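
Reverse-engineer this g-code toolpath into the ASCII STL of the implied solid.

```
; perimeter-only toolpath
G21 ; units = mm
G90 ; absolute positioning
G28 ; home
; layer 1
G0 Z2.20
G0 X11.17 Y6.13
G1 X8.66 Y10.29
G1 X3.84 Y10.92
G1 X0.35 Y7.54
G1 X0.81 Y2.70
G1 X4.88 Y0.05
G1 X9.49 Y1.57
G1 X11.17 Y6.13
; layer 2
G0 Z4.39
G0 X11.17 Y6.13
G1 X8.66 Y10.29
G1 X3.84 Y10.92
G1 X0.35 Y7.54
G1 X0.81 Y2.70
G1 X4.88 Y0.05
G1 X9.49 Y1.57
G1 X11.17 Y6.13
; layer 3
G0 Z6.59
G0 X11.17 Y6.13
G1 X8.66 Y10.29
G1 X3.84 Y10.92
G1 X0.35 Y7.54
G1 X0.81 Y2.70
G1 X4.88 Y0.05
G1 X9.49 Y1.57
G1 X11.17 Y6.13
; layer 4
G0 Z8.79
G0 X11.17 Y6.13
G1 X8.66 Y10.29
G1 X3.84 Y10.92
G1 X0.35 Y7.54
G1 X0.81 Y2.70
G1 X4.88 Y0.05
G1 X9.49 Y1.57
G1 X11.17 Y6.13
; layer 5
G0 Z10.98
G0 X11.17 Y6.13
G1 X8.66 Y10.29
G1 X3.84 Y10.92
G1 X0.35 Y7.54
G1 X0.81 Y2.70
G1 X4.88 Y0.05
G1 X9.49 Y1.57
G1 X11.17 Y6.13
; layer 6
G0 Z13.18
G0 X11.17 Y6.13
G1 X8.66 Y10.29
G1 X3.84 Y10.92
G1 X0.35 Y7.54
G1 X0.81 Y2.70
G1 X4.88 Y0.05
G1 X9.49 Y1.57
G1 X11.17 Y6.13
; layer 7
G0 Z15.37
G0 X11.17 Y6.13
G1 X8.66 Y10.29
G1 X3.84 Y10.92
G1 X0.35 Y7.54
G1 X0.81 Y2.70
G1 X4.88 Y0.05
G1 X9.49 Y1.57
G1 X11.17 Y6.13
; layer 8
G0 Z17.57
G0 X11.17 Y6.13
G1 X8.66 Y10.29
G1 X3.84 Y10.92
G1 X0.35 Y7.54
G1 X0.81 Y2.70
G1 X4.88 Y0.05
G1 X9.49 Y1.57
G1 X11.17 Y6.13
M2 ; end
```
solid part
  facet normal 0.0000 0.0000 -1.0000
    outer loop
      vertex 3.84 10.92 0.00
      vertex 8.66 10.29 0.00
      vertex 11.17 6.13 0.00
    endloop
  endfacet
  facet normal 0.0000 0.0000 -1.0000
    outer loop
      vertex 0.35 7.54 0.00
      vertex 3.84 10.92 0.00
      vertex 11.17 6.13 0.00
    endloop
  endfacet
  facet normal 0.0000 0.0000 -1.0000
    outer loop
      vertex 0.81 2.70 0.00
      vertex 0.35 7.54 0.00
      vertex 11.17 6.13 0.00
    endloop
  endfacet
  facet normal 0.0000 0.0000 -1.0000
    outer loop
      vertex 4.88 0.05 0.00
      vertex 0.81 2.70 0.00
      vertex 11.17 6.13 0.00
    endloop
  endfacet
  facet normal 0.0000 0.0000 -1.0000
    outer loop
      vertex 9.49 1.57 0.00
      vertex 4.88 0.05 0.00
      vertex 11.17 6.13 0.00
    endloop
  endfacet
  facet normal 0.0000 0.0000 1.0000
    outer loop
      vertex 11.17 6.13 17.57
      vertex 8.66 10.29 17.57
      vertex 3.84 10.92 17.57
    endloop
  endfacet
  facet normal 0.0000 0.0000 1.0000
    outer loop
      vertex 11.17 6.13 17.57
      vertex 3.84 10.92 17.57
      vertex 0.35 7.54 17.57
    endloop
  endfacet
  facet normal 0.0000 0.0000 1.0000
    outer loop
      vertex 11.17 6.13 17.57
      vertex 0.35 7.54 17.57
      vertex 0.81 2.70 17.57
    endloop
  endfacet
  facet normal 0.0000 0.0000 1.0000
    outer loop
      vertex 11.17 6.13 17.57
      vertex 0.81 2.70 17.57
      vertex 4.88 0.05 17.57
    endloop
  endfacet
  facet normal 0.0000 0.0000 1.0000
    outer loop
      vertex 11.17 6.13 17.57
      vertex 4.88 0.05 17.57
      vertex 9.49 1.57 17.57
    endloop
  endfacet
  facet normal 0.8562 0.5166 0.0000
    outer loop
      vertex 11.17 6.13 0.00
      vertex 8.66 10.29 0.00
      vertex 8.66 10.29 17.57
    endloop
  endfacet
  facet normal 0.8562 0.5166 0.0000
    outer loop
      vertex 11.17 6.13 0.00
      vertex 8.66 10.29 17.57
      vertex 11.17 6.13 17.57
    endloop
  endfacet
  facet normal 0.1296 0.9916 0.0000
    outer loop
      vertex 8.66 10.29 0.00
      vertex 3.84 10.92 0.00
      vertex 3.84 10.92 17.57
    endloop
  endfacet
  facet normal 0.1296 0.9916 0.0000
    outer loop
      vertex 8.66 10.29 0.00
      vertex 3.84 10.92 17.57
      vertex 8.66 10.29 17.57
    endloop
  endfacet
  facet normal -0.6957 0.7183 0.0000
    outer loop
      vertex 3.84 10.92 0.00
      vertex 0.35 7.54 0.00
      vertex 0.35 7.54 17.57
    endloop
  endfacet
  facet normal -0.6957 0.7183 0.0000
    outer loop
      vertex 3.84 10.92 0.00
      vertex 0.35 7.54 17.57
      vertex 3.84 10.92 17.57
    endloop
  endfacet
  facet normal -0.9955 -0.0946 0.0000
    outer loop
      vertex 0.35 7.54 0.00
      vertex 0.81 2.70 0.00
      vertex 0.81 2.70 17.57
    endloop
  endfacet
  facet normal -0.9955 -0.0946 0.0000
    outer loop
      vertex 0.35 7.54 0.00
      vertex 0.81 2.70 17.57
      vertex 0.35 7.54 17.57
    endloop
  endfacet
  facet normal -0.5456 -0.8380 0.0000
    outer loop
      vertex 0.81 2.70 0.00
      vertex 4.88 0.05 0.00
      vertex 4.88 0.05 17.57
    endloop
  endfacet
  facet normal -0.5456 -0.8380 0.0000
    outer loop
      vertex 0.81 2.70 0.00
      vertex 4.88 0.05 17.57
      vertex 0.81 2.70 17.57
    endloop
  endfacet
  facet normal 0.3131 -0.9497 0.0000
    outer loop
      vertex 4.88 0.05 0.00
      vertex 9.49 1.57 0.00
      vertex 9.49 1.57 17.57
    endloop
  endfacet
  facet normal 0.3131 -0.9497 0.0000
    outer loop
      vertex 4.88 0.05 0.00
      vertex 9.49 1.57 17.57
      vertex 4.88 0.05 17.57
    endloop
  endfacet
  facet normal 0.9383 -0.3457 0.0000
    outer loop
      vertex 9.49 1.57 0.00
      vertex 11.17 6.13 0.00
      vertex 11.17 6.13 17.57
    endloop
  endfacet
  facet normal 0.9383 -0.3457 0.0000
    outer loop
      vertex 9.49 1.57 0.00
      vertex 11.17 6.13 17.57
      vertex 9.49 1.57 17.57
    endloop
  endfacet
endsolid part

The G0 Z moves step by Δz≈2.20 mm. Every layer's G1 loop is the same polygon, so the solid is a straight extrusion of it from z=0 to z≈17.6. Closing with flat bottom and top caps and triangulating gives 24 facets — a regular 7-sided prism (a cylinder approximated with 7 flat sides), circumscribed radius ≈ 5.6 mm, height ≈ 17.6 mm.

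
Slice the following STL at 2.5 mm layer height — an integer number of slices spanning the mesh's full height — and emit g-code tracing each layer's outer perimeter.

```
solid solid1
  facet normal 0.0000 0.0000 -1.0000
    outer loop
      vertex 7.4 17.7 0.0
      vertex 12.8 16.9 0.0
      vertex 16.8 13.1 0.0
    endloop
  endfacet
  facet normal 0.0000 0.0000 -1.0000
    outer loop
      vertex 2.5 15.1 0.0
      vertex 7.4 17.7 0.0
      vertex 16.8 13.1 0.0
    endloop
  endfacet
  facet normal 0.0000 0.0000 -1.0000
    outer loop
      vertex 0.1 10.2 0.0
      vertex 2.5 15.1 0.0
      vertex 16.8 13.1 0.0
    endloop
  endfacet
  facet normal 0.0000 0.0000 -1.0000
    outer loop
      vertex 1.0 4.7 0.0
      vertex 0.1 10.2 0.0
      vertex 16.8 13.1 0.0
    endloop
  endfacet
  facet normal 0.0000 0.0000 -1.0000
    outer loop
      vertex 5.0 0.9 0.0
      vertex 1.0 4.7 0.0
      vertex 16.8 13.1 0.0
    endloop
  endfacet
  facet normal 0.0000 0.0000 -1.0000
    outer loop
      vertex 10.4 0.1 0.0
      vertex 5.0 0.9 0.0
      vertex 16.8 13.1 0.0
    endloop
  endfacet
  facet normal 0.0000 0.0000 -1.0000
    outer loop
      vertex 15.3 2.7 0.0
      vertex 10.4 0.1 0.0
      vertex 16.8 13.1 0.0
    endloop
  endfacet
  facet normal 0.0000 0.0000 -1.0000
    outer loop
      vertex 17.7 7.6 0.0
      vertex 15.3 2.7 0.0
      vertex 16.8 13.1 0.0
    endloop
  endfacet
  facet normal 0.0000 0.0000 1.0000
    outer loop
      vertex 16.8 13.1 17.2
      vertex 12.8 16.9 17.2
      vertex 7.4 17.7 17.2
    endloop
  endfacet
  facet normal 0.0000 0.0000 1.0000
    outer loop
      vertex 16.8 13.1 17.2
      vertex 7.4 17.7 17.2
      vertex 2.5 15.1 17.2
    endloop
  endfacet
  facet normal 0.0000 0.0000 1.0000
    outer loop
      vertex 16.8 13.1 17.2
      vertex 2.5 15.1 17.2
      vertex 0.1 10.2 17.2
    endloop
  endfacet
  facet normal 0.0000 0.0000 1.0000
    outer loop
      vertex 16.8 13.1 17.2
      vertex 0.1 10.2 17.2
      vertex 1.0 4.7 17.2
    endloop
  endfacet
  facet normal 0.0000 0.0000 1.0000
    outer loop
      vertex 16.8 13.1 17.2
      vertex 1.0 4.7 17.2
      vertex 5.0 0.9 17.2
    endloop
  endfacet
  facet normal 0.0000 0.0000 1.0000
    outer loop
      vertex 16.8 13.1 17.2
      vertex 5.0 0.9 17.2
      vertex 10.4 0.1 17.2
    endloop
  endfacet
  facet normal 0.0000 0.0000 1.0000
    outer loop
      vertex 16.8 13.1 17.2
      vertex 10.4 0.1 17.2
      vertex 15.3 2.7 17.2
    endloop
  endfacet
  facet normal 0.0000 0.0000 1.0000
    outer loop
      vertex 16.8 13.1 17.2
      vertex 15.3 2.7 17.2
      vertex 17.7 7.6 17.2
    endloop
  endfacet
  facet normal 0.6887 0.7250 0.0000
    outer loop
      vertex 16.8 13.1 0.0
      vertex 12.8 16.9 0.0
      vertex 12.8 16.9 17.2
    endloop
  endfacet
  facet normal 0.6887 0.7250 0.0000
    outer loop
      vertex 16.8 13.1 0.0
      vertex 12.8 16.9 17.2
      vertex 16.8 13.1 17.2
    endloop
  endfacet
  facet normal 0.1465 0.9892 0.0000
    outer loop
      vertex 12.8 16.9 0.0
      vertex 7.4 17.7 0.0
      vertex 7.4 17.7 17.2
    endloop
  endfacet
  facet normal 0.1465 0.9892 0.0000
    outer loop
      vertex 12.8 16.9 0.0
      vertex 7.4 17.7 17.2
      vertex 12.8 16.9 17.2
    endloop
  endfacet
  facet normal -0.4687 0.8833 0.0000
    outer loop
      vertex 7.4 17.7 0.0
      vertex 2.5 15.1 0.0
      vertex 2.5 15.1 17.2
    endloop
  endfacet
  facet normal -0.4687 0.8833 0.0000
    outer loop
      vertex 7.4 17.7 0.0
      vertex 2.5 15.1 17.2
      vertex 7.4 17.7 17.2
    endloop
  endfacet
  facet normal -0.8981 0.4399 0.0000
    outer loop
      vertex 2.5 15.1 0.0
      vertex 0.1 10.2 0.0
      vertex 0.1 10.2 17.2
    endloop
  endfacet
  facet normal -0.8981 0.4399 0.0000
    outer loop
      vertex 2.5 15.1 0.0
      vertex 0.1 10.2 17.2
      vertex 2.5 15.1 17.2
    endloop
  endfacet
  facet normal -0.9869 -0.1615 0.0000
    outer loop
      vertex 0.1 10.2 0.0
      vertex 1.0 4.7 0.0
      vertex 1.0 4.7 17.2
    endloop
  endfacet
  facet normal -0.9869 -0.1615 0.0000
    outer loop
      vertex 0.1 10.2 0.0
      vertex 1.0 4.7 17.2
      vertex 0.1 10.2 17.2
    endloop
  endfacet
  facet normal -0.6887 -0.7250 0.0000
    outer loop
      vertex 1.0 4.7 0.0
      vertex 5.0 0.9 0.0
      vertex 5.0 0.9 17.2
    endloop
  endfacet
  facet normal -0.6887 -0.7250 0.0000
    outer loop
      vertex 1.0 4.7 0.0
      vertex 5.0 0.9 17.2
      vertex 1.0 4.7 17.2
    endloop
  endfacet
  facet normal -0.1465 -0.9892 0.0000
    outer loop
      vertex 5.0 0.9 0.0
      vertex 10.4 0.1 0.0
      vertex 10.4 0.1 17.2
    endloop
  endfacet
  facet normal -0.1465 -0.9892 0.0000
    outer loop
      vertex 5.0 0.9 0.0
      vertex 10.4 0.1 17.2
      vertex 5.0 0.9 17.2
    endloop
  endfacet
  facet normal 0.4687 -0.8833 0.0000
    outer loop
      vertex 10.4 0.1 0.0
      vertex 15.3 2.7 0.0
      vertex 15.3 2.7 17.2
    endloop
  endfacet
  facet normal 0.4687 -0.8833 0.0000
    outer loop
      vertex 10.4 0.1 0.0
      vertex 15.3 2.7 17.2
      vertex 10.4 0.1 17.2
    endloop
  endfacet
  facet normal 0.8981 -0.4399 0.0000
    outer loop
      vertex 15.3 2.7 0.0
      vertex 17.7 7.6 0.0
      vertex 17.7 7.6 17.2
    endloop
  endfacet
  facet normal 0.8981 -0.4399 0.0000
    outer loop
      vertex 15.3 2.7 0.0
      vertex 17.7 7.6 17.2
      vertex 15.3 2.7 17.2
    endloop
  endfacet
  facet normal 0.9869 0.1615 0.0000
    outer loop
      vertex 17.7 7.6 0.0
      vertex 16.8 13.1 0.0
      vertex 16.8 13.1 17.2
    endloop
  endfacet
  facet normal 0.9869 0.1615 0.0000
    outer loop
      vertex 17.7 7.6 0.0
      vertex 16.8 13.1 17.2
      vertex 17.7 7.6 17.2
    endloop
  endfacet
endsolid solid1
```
; perimeter-only toolpath
G21 ; units = mm
G90 ; absolute positioning
G28 ; home
; layer 1
G0 Z2.5
G0 X16.8 Y13.1
G1 X12.8 Y16.9
G1 X7.4 Y17.7
G1 X2.5 Y15.1
G1 X0.1 Y10.2
G1 X1.0 Y4.7
G1 X5.0 Y0.9
G1 X10.4 Y0.1
G1 X15.3 Y2.7
G1 X17.7 Y7.6
G1 X16.8 Y13.1
; layer 2
G0 Z4.9
G0 X16.8 Y13.1
G1 X12.8 Y16.9
G1 X7.4 Y17.7
G1 X2.5 Y15.1
G1 X0.1 Y10.2
G1 X1.0 Y4.7
G1 X5.0 Y0.9
G1 X10.4 Y0.1
G1 X15.3 Y2.7
G1 X17.7 Y7.6
G1 X16.8 Y13.1
; layer 3
G0 Z7.4
G0 X16.8 Y13.1
G1 X12.8 Y16.9
G1 X7.4 Y17.7
G1 X2.5 Y15.1
G1 X0.1 Y10.2
G1 X1.0 Y4.7
G1 X5.0 Y0.9
G1 X10.4 Y0.1
G1 X15.3 Y2.7
G1 X17.7 Y7.6
G1 X16.8 Y13.1
; layer 4
G0 Z9.8
G0 X16.8 Y13.1
G1 X12.8 Y16.9
G1 X7.4 Y17.7
G1 X2.5 Y15.1
G1 X0.1 Y10.2
G1 X1.0 Y4.7
G1 X5.0 Y0.9
G1 X10.4 Y0.1
G1 X15.3 Y2.7
G1 X17.7 Y7.6
G1 X16.8 Y13.1
; layer 5
G0 Z12.3
G0 X16.8 Y13.1
G1 X12.8 Y16.9
G1 X7.4 Y17.7
G1 X2.5 Y15.1
G1 X0.1 Y10.2
G1 X1.0 Y4.7
G1 X5.0 Y0.9
G1 X10.4 Y0.1
G1 X15.3 Y2.7
G1 X17.7 Y7.6
G1 X16.8 Y13.1
; layer 6
G0 Z14.7
G0 X16.8 Y13.1
G1 X12.8 Y16.9
G1 X7.4 Y17.7
G1 X2.5 Y15.1
G1 X0.1 Y10.2
G1 X1.0 Y4.7
G1 X5.0 Y0.9
G1 X10.4 Y0.1
G1 X15.3 Y2.7
G1 X17.7 Y7.6
G1 X16.8 Y13.1
; layer 7
G0 Z17.2
G0 X16.8 Y13.1
G1 X12.8 Y16.9
G1 X7.4 Y17.7
G1 X2.5 Y15.1
G1 X0.1 Y10.2
G1 X1.0 Y4.7
G1 X5.0 Y0.9
G1 X10.4 Y0.1
G1 X15.3 Y2.7
G1 X17.7 Y7.6
G1 X16.8 Y13.1
M2 ; end

The solid is a regular 10-sided prism (a cylinder approximated with 10 flat sides), circumscribed radius ≈ 8.9 mm, height ≈ 17.2 mm. Slicing at Δz = 2.5 mm — 7 equal slices spanning the solid's height, so layer i sits at z = i·h/7 — gives 7 non-empty perimeters. Each is a 10-segment closed polygon; G0 lifts to the layer z and rapids to the start vertex, then G1 traces the edges.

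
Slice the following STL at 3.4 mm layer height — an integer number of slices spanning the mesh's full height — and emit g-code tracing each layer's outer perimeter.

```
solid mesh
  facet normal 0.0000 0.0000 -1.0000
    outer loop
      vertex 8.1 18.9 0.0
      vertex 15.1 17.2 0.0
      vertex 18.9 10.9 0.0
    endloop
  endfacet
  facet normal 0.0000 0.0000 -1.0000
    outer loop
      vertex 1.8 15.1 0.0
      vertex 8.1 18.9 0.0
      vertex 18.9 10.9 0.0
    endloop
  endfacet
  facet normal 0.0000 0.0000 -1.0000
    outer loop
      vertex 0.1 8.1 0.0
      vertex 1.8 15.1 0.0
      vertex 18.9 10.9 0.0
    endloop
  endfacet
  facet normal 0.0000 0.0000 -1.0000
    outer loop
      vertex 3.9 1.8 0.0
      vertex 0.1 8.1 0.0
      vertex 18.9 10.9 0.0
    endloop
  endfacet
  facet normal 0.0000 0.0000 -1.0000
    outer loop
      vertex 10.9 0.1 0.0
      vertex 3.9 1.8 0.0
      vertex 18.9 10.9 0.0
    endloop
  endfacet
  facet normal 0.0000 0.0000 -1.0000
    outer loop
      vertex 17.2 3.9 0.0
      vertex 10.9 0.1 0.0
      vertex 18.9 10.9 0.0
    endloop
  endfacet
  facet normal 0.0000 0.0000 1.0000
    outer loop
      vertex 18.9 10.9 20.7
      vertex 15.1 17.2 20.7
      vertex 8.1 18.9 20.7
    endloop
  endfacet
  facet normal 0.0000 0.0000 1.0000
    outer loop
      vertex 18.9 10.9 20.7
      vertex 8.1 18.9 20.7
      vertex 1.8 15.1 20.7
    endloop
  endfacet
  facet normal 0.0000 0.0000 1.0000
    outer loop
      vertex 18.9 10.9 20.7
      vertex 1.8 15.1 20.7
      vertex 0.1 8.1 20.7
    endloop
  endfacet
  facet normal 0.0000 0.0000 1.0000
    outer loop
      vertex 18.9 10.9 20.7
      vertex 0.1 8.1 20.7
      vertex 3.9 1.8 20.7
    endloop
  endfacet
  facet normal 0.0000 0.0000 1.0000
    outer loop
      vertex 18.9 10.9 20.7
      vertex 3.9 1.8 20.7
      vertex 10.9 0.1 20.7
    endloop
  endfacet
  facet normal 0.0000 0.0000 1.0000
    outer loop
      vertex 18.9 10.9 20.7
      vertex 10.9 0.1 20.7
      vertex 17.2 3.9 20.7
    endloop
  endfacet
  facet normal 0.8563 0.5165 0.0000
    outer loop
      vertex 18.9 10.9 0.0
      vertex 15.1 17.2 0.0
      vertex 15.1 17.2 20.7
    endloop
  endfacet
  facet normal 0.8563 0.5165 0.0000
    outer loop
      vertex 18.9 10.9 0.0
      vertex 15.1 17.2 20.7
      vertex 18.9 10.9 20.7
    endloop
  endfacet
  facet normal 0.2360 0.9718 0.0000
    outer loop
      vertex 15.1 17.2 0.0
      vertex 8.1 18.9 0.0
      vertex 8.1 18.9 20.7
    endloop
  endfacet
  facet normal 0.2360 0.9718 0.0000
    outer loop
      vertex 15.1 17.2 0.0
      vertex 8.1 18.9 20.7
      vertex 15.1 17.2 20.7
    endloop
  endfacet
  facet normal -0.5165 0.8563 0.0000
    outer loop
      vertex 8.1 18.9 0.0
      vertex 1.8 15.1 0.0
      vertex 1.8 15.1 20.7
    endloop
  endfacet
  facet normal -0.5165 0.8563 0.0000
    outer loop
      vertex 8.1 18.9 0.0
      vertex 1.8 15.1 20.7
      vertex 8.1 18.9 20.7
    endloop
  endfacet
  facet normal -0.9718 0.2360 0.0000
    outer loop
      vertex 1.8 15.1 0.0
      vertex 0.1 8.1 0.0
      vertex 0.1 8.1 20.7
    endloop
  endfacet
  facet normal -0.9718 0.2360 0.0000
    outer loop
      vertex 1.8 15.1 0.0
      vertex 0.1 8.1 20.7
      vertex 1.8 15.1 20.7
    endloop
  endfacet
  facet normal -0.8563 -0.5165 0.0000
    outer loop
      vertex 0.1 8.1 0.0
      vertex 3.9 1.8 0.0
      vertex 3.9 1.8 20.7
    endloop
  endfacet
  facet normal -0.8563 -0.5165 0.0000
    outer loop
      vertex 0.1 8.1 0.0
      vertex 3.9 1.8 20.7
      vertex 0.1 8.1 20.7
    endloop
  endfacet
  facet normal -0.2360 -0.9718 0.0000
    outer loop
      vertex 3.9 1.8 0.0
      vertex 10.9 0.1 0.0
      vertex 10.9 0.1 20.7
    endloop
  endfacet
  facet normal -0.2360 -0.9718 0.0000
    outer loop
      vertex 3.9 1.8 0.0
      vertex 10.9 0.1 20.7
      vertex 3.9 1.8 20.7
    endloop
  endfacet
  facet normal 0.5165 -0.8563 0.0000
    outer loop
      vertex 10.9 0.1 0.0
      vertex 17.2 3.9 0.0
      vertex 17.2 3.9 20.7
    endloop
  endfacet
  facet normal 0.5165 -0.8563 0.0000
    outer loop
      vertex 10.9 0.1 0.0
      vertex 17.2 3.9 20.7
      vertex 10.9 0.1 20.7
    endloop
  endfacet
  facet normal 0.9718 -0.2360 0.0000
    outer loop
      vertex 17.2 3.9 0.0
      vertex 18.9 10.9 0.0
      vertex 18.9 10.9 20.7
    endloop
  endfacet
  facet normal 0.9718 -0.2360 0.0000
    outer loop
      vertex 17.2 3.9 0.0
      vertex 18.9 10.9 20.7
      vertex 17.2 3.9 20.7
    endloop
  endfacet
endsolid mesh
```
; perimeter-only toolpath
G21 ; units = mm
G90 ; absolute positioning
G28 ; home
; layer 1
G0 Z3.4
G0 X18.9 Y10.9
G1 X15.1 Y17.2
G1 X8.1 Y18.9
G1 X1.8 Y15.1
G1 X0.1 Y8.1
G1 X3.9 Y1.8
G1 X10.9 Y0.1
G1 X17.2 Y3.9
G1 X18.9 Y10.9
; layer 2
G0 Z6.9
G0 X18.9 Y10.9
G1 X15.1 Y17.2
G1 X8.1 Y18.9
G1 X1.8 Y15.1
G1 X0.1 Y8.1
G1 X3.9 Y1.8
G1 X10.9 Y0.1
G1 X17.2 Y3.9
G1 X18.9 Y10.9
; layer 3
G0 Z10.3
G0 X18.9 Y10.9
G1 X15.1 Y17.2
G1 X8.1 Y18.9
G1 X1.8 Y15.1
G1 X0.1 Y8.1
G1 X3.9 Y1.8
G1 X10.9 Y0.1
G1 X17.2 Y3.9
G1 X18.9 Y10.9
; layer 4
G0 Z13.8
G0 X18.9 Y10.9
G1 X15.1 Y17.2
G1 X8.1 Y18.9
G1 X1.8 Y15.1
G1 X0.1 Y8.1
G1 X3.9 Y1.8
G1 X10.9 Y0.1
G1 X17.2 Y3.9
G1 X18.9 Y10.9
; layer 5
G0 Z17.2
G0 X18.9 Y10.9
G1 X15.1 Y17.2
G1 X8.1 Y18.9
G1 X1.8 Y15.1
G1 X0.1 Y8.1
G1 X3.9 Y1.8
G1 X10.9 Y0.1
G1 X17.2 Y3.9
G1 X18.9 Y10.9
; layer 6
G0 Z20.7
G0 X18.9 Y10.9
G1 X15.1 Y17.2
G1 X8.1 Y18.9
G1 X1.8 Y15.1
G1 X0.1 Y8.1
G1 X3.9 Y1.8
G1 X10.9 Y0.1
G1 X17.2 Y3.9
G1 X18.9 Y10.9
M2 ; end

The solid is a regular 8-sided prism (a cylinder approximated with 8 flat sides), circumscribed radius ≈ 9.5 mm, height ≈ 20.7 mm. Slicing at Δz = 3.4 mm — 6 equal slices spanning the solid's height, so layer i sits at z = i·h/6 — gives 6 non-empty perimeters. Each is a 8-segment closed polygon; G0 lifts to the layer z and rapids to the start vertex, then G1 traces the edges.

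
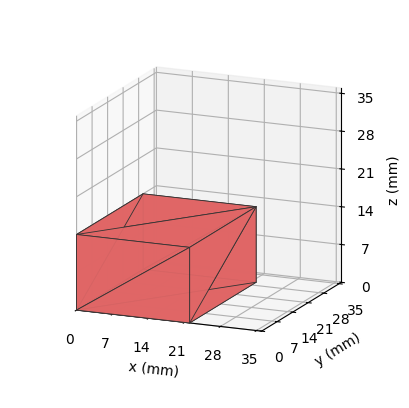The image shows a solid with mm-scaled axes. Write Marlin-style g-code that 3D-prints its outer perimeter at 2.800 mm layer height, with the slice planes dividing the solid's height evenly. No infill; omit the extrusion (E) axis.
Reading the render: the shape is a rectangular box, roughly 22 × 30 mm footprint and 14 mm tall (dimensions read to the nearest mm from the axis ticks). For the g-code, the solid's height is divided into equal slices at the stated Δz and each level perimeter traced with G1 moves after a G0 lift.

; perimeter-only toolpath
G21 ; units = mm
G90 ; absolute positioning
G28 ; home
; layer 1
G0 Z2.800
G0 X0.000 Y0.000
G1 X22.000 Y0.000
G1 X22.000 Y30.000
G1 X0.000 Y30.000
G1 X0.000 Y0.000
; layer 2
G0 Z5.600
G0 X0.000 Y0.000
G1 X22.000 Y0.000
G1 X22.000 Y30.000
G1 X0.000 Y30.000
G1 X0.000 Y0.000
; layer 3
G0 Z8.400
G0 X0.000 Y0.000
G1 X22.000 Y0.000
G1 X22.000 Y30.000
G1 X0.000 Y30.000
G1 X0.000 Y0.000
; layer 4
G0 Z11.200
G0 X0.000 Y0.000
G1 X22.000 Y0.000
G1 X22.000 Y30.000
G1 X0.000 Y30.000
G1 X0.000 Y0.000
; layer 5
G0 Z14.000
G0 X0.000 Y0.000
G1 X22.000 Y0.000
G1 X22.000 Y30.000
G1 X0.000 Y30.000
G1 X0.000 Y0.000
M2 ; end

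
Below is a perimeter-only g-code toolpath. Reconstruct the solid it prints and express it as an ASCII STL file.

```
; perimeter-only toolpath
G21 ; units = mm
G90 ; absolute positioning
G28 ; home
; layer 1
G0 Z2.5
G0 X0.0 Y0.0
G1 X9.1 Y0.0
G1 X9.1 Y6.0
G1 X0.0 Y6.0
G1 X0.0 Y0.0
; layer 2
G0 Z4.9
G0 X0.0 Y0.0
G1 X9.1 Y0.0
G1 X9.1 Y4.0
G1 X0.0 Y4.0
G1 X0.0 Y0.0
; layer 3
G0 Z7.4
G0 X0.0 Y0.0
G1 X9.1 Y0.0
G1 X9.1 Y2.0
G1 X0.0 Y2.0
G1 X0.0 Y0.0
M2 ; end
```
solid part
  facet normal 0.0000 0.0000 -1.0000
    outer loop
      vertex 9.1 8.0 0.0
      vertex 9.1 0.0 0.0
      vertex 0.0 0.0 0.0
    endloop
  endfacet
  facet normal 0.0000 0.0000 -1.0000
    outer loop
      vertex 0.0 8.0 0.0
      vertex 9.1 8.0 0.0
      vertex 0.0 0.0 0.0
    endloop
  endfacet
  facet normal 0.0000 -1.0000 0.0000
    outer loop
      vertex 0.0 0.0 0.0
      vertex 9.1 0.0 0.0
      vertex 9.1 0.0 9.8
    endloop
  endfacet
  facet normal 0.0000 -1.0000 0.0000
    outer loop
      vertex 0.0 0.0 0.0
      vertex 9.1 0.0 9.8
      vertex 0.0 0.0 9.8
    endloop
  endfacet
  facet normal 0.0000 0.7747 0.6324
    outer loop
      vertex 0.0 0.0 9.8
      vertex 9.1 0.0 9.8
      vertex 9.1 8.0 0.0
    endloop
  endfacet
  facet normal 0.0000 0.7747 0.6324
    outer loop
      vertex 0.0 0.0 9.8
      vertex 9.1 8.0 0.0
      vertex 0.0 8.0 0.0
    endloop
  endfacet
  facet normal -1.0000 0.0000 0.0000
    outer loop
      vertex 0.0 0.0 9.8
      vertex 0.0 8.0 0.0
      vertex 0.0 0.0 0.0
    endloop
  endfacet
  facet normal 1.0000 0.0000 0.0000
    outer loop
      vertex 9.1 0.0 0.0
      vertex 9.1 8.0 0.0
      vertex 9.1 0.0 9.8
    endloop
  endfacet
endsolid part

The G0 Z moves step by Δz≈2.5 mm. The G1 loops shrink linearly with z, so the solid tapers from its base footprint up to z≈9.8. Closing with a flat bottom cap and the tapered top and triangulating gives 8 facets — a wedge (ramp): 9.1 × 8 mm base, rising to 9.8 mm along the y=0 edge and sloping linearly to z=0 at y=8.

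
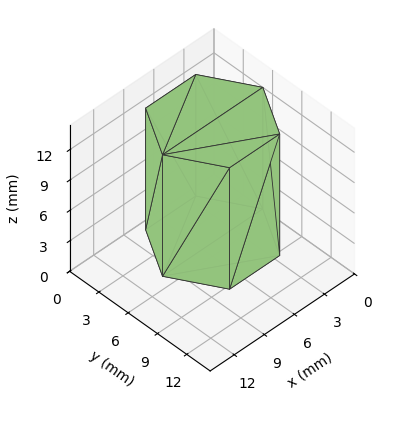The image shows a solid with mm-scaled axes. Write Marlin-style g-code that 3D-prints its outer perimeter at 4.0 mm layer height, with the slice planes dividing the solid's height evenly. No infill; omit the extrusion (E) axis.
Reading the render: the shape is a regular 6-sided prism (a cylinder approximated with 6 flat sides), circumscribed radius ≈ 5 mm, height ≈ 12 mm (dimensions read to the nearest mm from the axis ticks). For the g-code, the solid's height is divided into equal slices at the stated Δz and each level perimeter traced with G1 moves after a G0 lift.

; perimeter-only toolpath
G21 ; units = mm
G90 ; absolute positioning
G28 ; home
; layer 1
G0 Z4.0
G0 X10.0 Y5.0
G1 X7.5 Y9.3
G1 X2.5 Y9.3
G1 X0.0 Y5.0
G1 X2.5 Y0.7
G1 X7.5 Y0.7
G1 X10.0 Y5.0
; layer 2
G0 Z8.0
G0 X10.0 Y5.0
G1 X7.5 Y9.3
G1 X2.5 Y9.3
G1 X0.0 Y5.0
G1 X2.5 Y0.7
G1 X7.5 Y0.7
G1 X10.0 Y5.0
; layer 3
G0 Z12.0
G0 X10.0 Y5.0
G1 X7.5 Y9.3
G1 X2.5 Y9.3
G1 X0.0 Y5.0
G1 X2.5 Y0.7
G1 X7.5 Y0.7
G1 X10.0 Y5.0
M2 ; end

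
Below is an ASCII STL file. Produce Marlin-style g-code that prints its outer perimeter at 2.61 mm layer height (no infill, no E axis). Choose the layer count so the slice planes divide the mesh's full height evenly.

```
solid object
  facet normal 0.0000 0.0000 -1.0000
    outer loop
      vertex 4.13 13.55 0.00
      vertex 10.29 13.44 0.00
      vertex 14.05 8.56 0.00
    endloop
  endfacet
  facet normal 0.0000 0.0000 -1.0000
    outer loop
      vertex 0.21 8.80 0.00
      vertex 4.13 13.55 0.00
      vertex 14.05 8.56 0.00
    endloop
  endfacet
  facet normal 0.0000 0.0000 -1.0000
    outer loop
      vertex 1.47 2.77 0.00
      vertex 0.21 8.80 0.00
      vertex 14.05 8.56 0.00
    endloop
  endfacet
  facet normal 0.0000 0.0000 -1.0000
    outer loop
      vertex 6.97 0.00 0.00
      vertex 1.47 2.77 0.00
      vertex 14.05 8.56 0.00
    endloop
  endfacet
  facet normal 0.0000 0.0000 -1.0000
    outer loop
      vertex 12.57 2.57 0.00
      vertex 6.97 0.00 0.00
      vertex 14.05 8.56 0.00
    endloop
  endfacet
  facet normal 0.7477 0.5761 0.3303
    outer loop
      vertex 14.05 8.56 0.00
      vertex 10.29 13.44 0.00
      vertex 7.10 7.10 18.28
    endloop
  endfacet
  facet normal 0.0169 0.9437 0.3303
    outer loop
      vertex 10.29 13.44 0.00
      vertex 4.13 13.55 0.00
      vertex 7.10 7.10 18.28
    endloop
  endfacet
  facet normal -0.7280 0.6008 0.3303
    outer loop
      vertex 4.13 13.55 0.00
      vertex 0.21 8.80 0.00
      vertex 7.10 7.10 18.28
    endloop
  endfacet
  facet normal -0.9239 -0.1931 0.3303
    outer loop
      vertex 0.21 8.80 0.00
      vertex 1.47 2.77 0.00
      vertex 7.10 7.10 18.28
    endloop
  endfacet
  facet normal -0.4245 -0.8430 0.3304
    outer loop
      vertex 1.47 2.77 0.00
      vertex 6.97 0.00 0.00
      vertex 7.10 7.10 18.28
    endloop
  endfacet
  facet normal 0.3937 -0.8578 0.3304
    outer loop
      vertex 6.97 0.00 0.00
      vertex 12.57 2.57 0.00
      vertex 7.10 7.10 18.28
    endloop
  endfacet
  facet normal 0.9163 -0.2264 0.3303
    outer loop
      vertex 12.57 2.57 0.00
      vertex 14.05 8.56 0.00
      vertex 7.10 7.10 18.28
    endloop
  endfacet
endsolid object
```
; perimeter-only toolpath
G21 ; units = mm
G90 ; absolute positioning
G28 ; home
; layer 1
G0 Z2.61
G0 X13.06 Y8.35
G1 X9.83 Y12.53
G1 X4.55 Y12.63
G1 X1.19 Y8.56
G1 X2.27 Y3.39
G1 X6.99 Y1.01
G1 X11.79 Y3.22
G1 X13.06 Y8.35
; layer 2
G0 Z5.22
G0 X12.06 Y8.14
G1 X9.38 Y11.63
G1 X4.98 Y11.71
G1 X2.18 Y8.31
G1 X3.08 Y4.01
G1 X7.01 Y2.03
G1 X11.01 Y3.86
G1 X12.06 Y8.14
; layer 3
G0 Z7.83
G0 X11.07 Y7.93
G1 X8.92 Y10.72
G1 X5.40 Y10.79
G1 X3.16 Y8.07
G1 X3.88 Y4.63
G1 X7.03 Y3.04
G1 X10.23 Y4.51
G1 X11.07 Y7.93
; layer 4
G0 Z10.45
G0 X10.08 Y7.73
G1 X8.47 Y9.82
G1 X5.83 Y9.86
G1 X4.15 Y7.83
G1 X4.69 Y5.24
G1 X7.04 Y4.06
G1 X9.44 Y5.16
G1 X10.08 Y7.73
; layer 5
G0 Z13.06
G0 X9.09 Y7.52
G1 X8.01 Y8.91
G1 X6.25 Y8.94
G1 X5.13 Y7.59
G1 X5.49 Y5.86
G1 X7.06 Y5.07
G1 X8.66 Y5.81
G1 X9.09 Y7.52
; layer 6
G0 Z15.67
G0 X8.09 Y7.31
G1 X7.56 Y8.01
G1 X6.68 Y8.02
G1 X6.12 Y7.34
G1 X6.30 Y6.48
G1 X7.08 Y6.09
G1 X7.88 Y6.45
G1 X8.09 Y7.31
M2 ; end

The solid is a regular 7-sided pyramid, base circumscribed radius ≈ 7.1 mm, apex at z ≈ 18.3 mm. Slicing at Δz = 2.61 mm — 7 equal slices spanning the solid's height, so layer i sits at z = i·h/7 — gives 6 non-empty perimeters. Each is a 7-segment closed polygon; G0 lifts to the layer z and rapids to the start vertex, then G1 traces the edges. The cross-section shrinks linearly with z (the slice at the apex is degenerate and omitted).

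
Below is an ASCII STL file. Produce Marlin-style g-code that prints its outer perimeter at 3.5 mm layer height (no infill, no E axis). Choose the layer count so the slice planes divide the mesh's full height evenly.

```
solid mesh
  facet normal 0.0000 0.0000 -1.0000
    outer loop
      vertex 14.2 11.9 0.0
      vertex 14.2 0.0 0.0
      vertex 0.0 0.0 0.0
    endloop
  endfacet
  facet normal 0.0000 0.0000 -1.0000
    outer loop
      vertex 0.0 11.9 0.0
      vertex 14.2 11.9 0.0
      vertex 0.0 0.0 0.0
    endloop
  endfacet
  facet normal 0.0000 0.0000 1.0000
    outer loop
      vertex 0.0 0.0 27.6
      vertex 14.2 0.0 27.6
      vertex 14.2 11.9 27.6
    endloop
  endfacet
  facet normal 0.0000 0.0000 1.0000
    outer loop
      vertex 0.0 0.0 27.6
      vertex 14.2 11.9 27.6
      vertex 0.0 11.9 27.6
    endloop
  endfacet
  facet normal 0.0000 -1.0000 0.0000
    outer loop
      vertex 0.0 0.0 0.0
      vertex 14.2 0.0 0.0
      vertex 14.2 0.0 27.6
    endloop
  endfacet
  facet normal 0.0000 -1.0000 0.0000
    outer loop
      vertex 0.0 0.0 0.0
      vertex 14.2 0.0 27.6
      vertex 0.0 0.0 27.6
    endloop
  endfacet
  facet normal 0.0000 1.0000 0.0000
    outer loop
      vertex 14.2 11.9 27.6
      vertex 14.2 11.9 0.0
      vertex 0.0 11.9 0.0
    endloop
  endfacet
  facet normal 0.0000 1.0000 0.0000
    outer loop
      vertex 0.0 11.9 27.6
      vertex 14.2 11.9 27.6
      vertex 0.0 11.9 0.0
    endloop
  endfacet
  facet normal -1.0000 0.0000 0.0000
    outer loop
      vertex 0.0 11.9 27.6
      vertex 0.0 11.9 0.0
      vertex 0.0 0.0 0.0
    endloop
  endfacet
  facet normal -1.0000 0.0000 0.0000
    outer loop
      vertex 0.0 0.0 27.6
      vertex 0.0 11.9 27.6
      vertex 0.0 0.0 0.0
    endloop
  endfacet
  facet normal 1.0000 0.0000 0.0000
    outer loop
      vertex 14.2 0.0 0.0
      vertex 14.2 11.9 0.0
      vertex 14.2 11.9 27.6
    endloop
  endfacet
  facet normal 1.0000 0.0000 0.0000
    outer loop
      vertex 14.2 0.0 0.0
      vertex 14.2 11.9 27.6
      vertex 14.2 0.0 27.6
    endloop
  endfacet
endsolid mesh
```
; perimeter-only toolpath
G21 ; units = mm
G90 ; absolute positioning
G28 ; home
; layer 1
G0 Z3.5
G0 X0.0 Y0.0
G1 X14.2 Y0.0
G1 X14.2 Y11.9
G1 X0.0 Y11.9
G1 X0.0 Y0.0
; layer 2
G0 Z6.9
G0 X0.0 Y0.0
G1 X14.2 Y0.0
G1 X14.2 Y11.9
G1 X0.0 Y11.9
G1 X0.0 Y0.0
; layer 3
G0 Z10.4
G0 X0.0 Y0.0
G1 X14.2 Y0.0
G1 X14.2 Y11.9
G1 X0.0 Y11.9
G1 X0.0 Y0.0
; layer 4
G0 Z13.8
G0 X0.0 Y0.0
G1 X14.2 Y0.0
G1 X14.2 Y11.9
G1 X0.0 Y11.9
G1 X0.0 Y0.0
; layer 5
G0 Z17.2
G0 X0.0 Y0.0
G1 X14.2 Y0.0
G1 X14.2 Y11.9
G1 X0.0 Y11.9
G1 X0.0 Y0.0
; layer 6
G0 Z20.7
G0 X0.0 Y0.0
G1 X14.2 Y0.0
G1 X14.2 Y11.9
G1 X0.0 Y11.9
G1 X0.0 Y0.0
; layer 7
G0 Z24.2
G0 X0.0 Y0.0
G1 X14.2 Y0.0
G1 X14.2 Y11.9
G1 X0.0 Y11.9
G1 X0.0 Y0.0
; layer 8
G0 Z27.6
G0 X0.0 Y0.0
G1 X14.2 Y0.0
G1 X14.2 Y11.9
G1 X0.0 Y11.9
G1 X0.0 Y0.0
M2 ; end

The solid is a rectangular box, roughly 14.2 × 11.9 mm footprint and 27.6 mm tall. Slicing at Δz = 3.5 mm — 8 equal slices spanning the solid's height, so layer i sits at z = i·h/8 — gives 8 non-empty perimeters. Each is a 4-segment closed polygon; G0 lifts to the layer z and rapids to the start vertex, then G1 traces the edges.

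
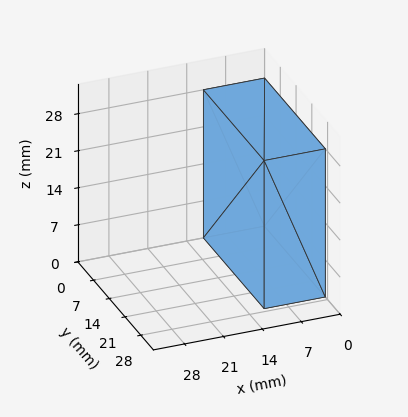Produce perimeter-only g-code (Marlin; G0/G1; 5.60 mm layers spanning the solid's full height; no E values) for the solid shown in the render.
Reading the render: the shape is a rectangular box, roughly 11 × 27 mm footprint and 28 mm tall (dimensions read to the nearest mm from the axis ticks). For the g-code, the solid's height is divided into equal slices at the stated Δz and each level perimeter traced with G1 moves after a G0 lift.

; perimeter-only toolpath
G21 ; units = mm
G90 ; absolute positioning
G28 ; home
; layer 1
G0 Z5.60
G0 X0.00 Y0.00
G1 X11.00 Y0.00
G1 X11.00 Y27.00
G1 X0.00 Y27.00
G1 X0.00 Y0.00
; layer 2
G0 Z11.20
G0 X0.00 Y0.00
G1 X11.00 Y0.00
G1 X11.00 Y27.00
G1 X0.00 Y27.00
G1 X0.00 Y0.00
; layer 3
G0 Z16.80
G0 X0.00 Y0.00
G1 X11.00 Y0.00
G1 X11.00 Y27.00
G1 X0.00 Y27.00
G1 X0.00 Y0.00
; layer 4
G0 Z22.40
G0 X0.00 Y0.00
G1 X11.00 Y0.00
G1 X11.00 Y27.00
G1 X0.00 Y27.00
G1 X0.00 Y0.00
; layer 5
G0 Z28.00
G0 X0.00 Y0.00
G1 X11.00 Y0.00
G1 X11.00 Y27.00
G1 X0.00 Y27.00
G1 X0.00 Y0.00
M2 ; end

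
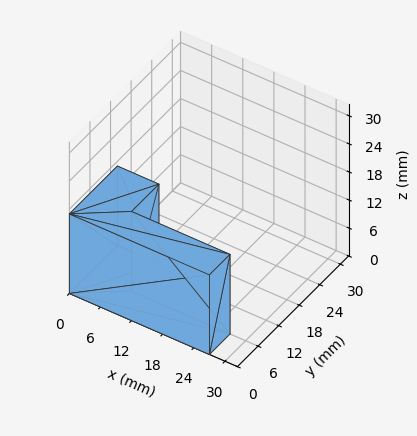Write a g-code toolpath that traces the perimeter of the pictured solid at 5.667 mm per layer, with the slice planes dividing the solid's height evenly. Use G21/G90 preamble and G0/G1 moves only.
Reading the render: the shape is an L-shaped prism: outer 27 × 14 mm, arm thicknesses ≈ 6 mm (horizontal) and 8 mm (vertical), extruded 17 mm in z (dimensions read to the nearest mm from the axis ticks). For the g-code, the solid's height is divided into equal slices at the stated Δz and each level perimeter traced with G1 moves after a G0 lift.

; perimeter-only toolpath
G21 ; units = mm
G90 ; absolute positioning
G28 ; home
; layer 1
G0 Z5.667
G0 X0.000 Y0.000
G1 X27.000 Y0.000
G1 X27.000 Y6.000
G1 X8.000 Y6.000
G1 X8.000 Y14.000
G1 X0.000 Y14.000
G1 X0.000 Y0.000
; layer 2
G0 Z11.333
G0 X0.000 Y0.000
G1 X27.000 Y0.000
G1 X27.000 Y6.000
G1 X8.000 Y6.000
G1 X8.000 Y14.000
G1 X0.000 Y14.000
G1 X0.000 Y0.000
; layer 3
G0 Z17.000
G0 X0.000 Y0.000
G1 X27.000 Y0.000
G1 X27.000 Y6.000
G1 X8.000 Y6.000
G1 X8.000 Y14.000
G1 X0.000 Y14.000
G1 X0.000 Y0.000
M2 ; end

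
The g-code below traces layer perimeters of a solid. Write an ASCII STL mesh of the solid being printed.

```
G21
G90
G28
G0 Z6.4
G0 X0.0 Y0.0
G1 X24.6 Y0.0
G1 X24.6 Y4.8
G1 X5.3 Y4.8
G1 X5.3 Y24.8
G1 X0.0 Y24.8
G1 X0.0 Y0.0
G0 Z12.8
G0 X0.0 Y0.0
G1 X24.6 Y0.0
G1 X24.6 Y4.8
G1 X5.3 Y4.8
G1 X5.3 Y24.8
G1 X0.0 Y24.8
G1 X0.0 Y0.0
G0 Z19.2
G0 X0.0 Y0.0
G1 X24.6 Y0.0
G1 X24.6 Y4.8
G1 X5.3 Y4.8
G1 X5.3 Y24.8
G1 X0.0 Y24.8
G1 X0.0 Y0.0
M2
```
solid part
  facet normal 0.0000 0.0000 -1.0000
    outer loop
      vertex 24.6 4.8 0.0
      vertex 24.6 0.0 0.0
      vertex 0.0 0.0 0.0
    endloop
  endfacet
  facet normal 0.0000 0.0000 -1.0000
    outer loop
      vertex 5.3 4.8 0.0
      vertex 24.6 4.8 0.0
      vertex 0.0 0.0 0.0
    endloop
  endfacet
  facet normal 0.0000 0.0000 -1.0000
    outer loop
      vertex 5.3 24.8 0.0
      vertex 5.3 4.8 0.0
      vertex 0.0 0.0 0.0
    endloop
  endfacet
  facet normal 0.0000 0.0000 -1.0000
    outer loop
      vertex 0.0 24.8 0.0
      vertex 5.3 24.8 0.0
      vertex 0.0 0.0 0.0
    endloop
  endfacet
  facet normal 0.0000 0.0000 1.0000
    outer loop
      vertex 0.0 0.0 19.2
      vertex 24.6 0.0 19.2
      vertex 24.6 4.8 19.2
    endloop
  endfacet
  facet normal 0.0000 0.0000 1.0000
    outer loop
      vertex 0.0 0.0 19.2
      vertex 24.6 4.8 19.2
      vertex 5.3 4.8 19.2
    endloop
  endfacet
  facet normal 0.0000 0.0000 1.0000
    outer loop
      vertex 0.0 0.0 19.2
      vertex 5.3 4.8 19.2
      vertex 5.3 24.8 19.2
    endloop
  endfacet
  facet normal 0.0000 0.0000 1.0000
    outer loop
      vertex 0.0 0.0 19.2
      vertex 5.3 24.8 19.2
      vertex 0.0 24.8 19.2
    endloop
  endfacet
  facet normal 0.0000 -1.0000 0.0000
    outer loop
      vertex 0.0 0.0 0.0
      vertex 24.6 0.0 0.0
      vertex 24.6 0.0 19.2
    endloop
  endfacet
  facet normal 0.0000 -1.0000 0.0000
    outer loop
      vertex 0.0 0.0 0.0
      vertex 24.6 0.0 19.2
      vertex 0.0 0.0 19.2
    endloop
  endfacet
  facet normal 1.0000 0.0000 0.0000
    outer loop
      vertex 24.6 0.0 0.0
      vertex 24.6 4.8 0.0
      vertex 24.6 4.8 19.2
    endloop
  endfacet
  facet normal 1.0000 0.0000 0.0000
    outer loop
      vertex 24.6 0.0 0.0
      vertex 24.6 4.8 19.2
      vertex 24.6 0.0 19.2
    endloop
  endfacet
  facet normal 0.0000 1.0000 0.0000
    outer loop
      vertex 24.6 4.8 0.0
      vertex 5.3 4.8 0.0
      vertex 5.3 4.8 19.2
    endloop
  endfacet
  facet normal 0.0000 1.0000 0.0000
    outer loop
      vertex 24.6 4.8 0.0
      vertex 5.3 4.8 19.2
      vertex 24.6 4.8 19.2
    endloop
  endfacet
  facet normal 1.0000 0.0000 0.0000
    outer loop
      vertex 5.3 4.8 0.0
      vertex 5.3 24.8 0.0
      vertex 5.3 24.8 19.2
    endloop
  endfacet
  facet normal 1.0000 0.0000 0.0000
    outer loop
      vertex 5.3 4.8 0.0
      vertex 5.3 24.8 19.2
      vertex 5.3 4.8 19.2
    endloop
  endfacet
  facet normal 0.0000 1.0000 0.0000
    outer loop
      vertex 5.3 24.8 0.0
      vertex 0.0 24.8 0.0
      vertex 0.0 24.8 19.2
    endloop
  endfacet
  facet normal 0.0000 1.0000 0.0000
    outer loop
      vertex 5.3 24.8 0.0
      vertex 0.0 24.8 19.2
      vertex 5.3 24.8 19.2
    endloop
  endfacet
  facet normal -1.0000 0.0000 0.0000
    outer loop
      vertex 0.0 24.8 0.0
      vertex 0.0 0.0 0.0
      vertex 0.0 0.0 19.2
    endloop
  endfacet
  facet normal -1.0000 0.0000 0.0000
    outer loop
      vertex 0.0 24.8 0.0
      vertex 0.0 0.0 19.2
      vertex 0.0 24.8 19.2
    endloop
  endfacet
endsolid part

The G0 Z moves step by Δz≈6.4 mm. Every layer's G1 loop is the same polygon, so the solid is a straight extrusion of it from z=0 to z≈19.2. Closing with flat bottom and top caps and triangulating gives 20 facets — an L-shaped prism: outer 24.6 × 24.8 mm, arm thicknesses ≈ 4.8 mm (horizontal) and 5.3 mm (vertical), extruded 19.2 mm in z.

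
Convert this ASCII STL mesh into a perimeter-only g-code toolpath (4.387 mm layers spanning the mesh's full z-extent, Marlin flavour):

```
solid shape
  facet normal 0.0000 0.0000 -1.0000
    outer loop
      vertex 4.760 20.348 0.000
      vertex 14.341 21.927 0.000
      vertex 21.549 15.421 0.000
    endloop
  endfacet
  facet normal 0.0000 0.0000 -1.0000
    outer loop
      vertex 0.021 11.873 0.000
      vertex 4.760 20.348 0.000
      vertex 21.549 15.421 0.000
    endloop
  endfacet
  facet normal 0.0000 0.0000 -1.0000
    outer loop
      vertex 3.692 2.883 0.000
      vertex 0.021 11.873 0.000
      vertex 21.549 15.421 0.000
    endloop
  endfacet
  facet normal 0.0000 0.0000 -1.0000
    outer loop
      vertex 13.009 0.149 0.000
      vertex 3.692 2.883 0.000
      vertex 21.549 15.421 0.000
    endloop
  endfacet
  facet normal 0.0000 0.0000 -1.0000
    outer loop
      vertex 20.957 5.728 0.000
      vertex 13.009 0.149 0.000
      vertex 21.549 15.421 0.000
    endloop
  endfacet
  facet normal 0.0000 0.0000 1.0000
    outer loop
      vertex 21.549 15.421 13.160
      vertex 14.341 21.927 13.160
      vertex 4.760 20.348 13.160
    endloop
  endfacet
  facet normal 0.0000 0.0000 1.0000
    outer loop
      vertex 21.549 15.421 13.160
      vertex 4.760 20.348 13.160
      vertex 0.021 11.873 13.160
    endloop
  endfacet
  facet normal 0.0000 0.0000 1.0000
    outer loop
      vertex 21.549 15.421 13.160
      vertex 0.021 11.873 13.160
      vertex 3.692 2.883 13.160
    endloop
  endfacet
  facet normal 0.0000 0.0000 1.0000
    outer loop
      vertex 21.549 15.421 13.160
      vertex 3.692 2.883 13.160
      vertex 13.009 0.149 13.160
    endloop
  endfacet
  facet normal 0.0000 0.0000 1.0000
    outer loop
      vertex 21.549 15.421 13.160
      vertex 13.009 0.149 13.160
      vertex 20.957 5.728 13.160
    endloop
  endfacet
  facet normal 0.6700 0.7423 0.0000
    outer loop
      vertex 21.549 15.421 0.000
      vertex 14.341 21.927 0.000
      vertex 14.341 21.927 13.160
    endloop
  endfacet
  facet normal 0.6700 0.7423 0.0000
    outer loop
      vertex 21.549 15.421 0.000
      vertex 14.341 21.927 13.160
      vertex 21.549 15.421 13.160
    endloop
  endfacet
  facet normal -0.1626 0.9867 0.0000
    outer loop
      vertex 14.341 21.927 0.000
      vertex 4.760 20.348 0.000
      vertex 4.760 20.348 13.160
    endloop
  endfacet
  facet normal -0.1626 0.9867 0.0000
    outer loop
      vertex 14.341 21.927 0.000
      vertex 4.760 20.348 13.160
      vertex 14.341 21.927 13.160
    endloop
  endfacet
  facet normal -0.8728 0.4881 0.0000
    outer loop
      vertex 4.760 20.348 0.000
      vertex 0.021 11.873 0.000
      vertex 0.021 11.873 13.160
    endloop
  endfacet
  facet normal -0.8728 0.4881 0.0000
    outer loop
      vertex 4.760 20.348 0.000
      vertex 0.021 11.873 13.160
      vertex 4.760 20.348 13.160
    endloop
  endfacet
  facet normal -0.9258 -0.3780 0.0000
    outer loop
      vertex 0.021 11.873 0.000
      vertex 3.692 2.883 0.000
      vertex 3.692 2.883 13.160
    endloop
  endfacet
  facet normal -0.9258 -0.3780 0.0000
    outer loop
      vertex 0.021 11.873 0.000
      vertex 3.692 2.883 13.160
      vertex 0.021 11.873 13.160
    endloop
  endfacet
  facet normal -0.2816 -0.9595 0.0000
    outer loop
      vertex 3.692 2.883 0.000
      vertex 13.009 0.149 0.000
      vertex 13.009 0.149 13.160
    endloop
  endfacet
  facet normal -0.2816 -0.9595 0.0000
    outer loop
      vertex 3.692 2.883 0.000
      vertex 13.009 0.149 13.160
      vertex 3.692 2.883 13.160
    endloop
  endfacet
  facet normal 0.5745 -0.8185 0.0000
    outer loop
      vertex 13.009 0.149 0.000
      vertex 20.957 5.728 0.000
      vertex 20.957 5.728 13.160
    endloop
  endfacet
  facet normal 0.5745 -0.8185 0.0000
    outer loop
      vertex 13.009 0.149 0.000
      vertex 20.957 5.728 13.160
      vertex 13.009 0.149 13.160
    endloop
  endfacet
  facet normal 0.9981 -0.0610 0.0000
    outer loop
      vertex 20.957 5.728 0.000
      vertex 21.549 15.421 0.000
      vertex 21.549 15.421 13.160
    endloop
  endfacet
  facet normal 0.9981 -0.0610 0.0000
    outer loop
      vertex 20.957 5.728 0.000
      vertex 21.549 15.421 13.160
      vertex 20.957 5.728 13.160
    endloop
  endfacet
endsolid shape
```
; perimeter-only toolpath
G21 ; units = mm
G90 ; absolute positioning
G28 ; home
; layer 1
G0 Z4.387
G0 X21.549 Y15.421
G1 X14.341 Y21.927
G1 X4.760 Y20.348
G1 X0.021 Y11.873
G1 X3.692 Y2.883
G1 X13.009 Y0.149
G1 X20.957 Y5.728
G1 X21.549 Y15.421
; layer 2
G0 Z8.773
G0 X21.549 Y15.421
G1 X14.341 Y21.927
G1 X4.760 Y20.348
G1 X0.021 Y11.873
G1 X3.692 Y2.883
G1 X13.009 Y0.149
G1 X20.957 Y5.728
G1 X21.549 Y15.421
; layer 3
G0 Z13.160
G0 X21.549 Y15.421
G1 X14.341 Y21.927
G1 X4.760 Y20.348
G1 X0.021 Y11.873
G1 X3.692 Y2.883
G1 X13.009 Y0.149
G1 X20.957 Y5.728
G1 X21.549 Y15.421
M2 ; end

The solid is a regular 7-sided prism (a cylinder approximated with 7 flat sides), circumscribed radius ≈ 11.2 mm, height ≈ 13.2 mm. Slicing at Δz = 4.387 mm — 3 equal slices spanning the solid's height, so layer i sits at z = i·h/3 — gives 3 non-empty perimeters. Each is a 7-segment closed polygon; G0 lifts to the layer z and rapids to the start vertex, then G1 traces the edges.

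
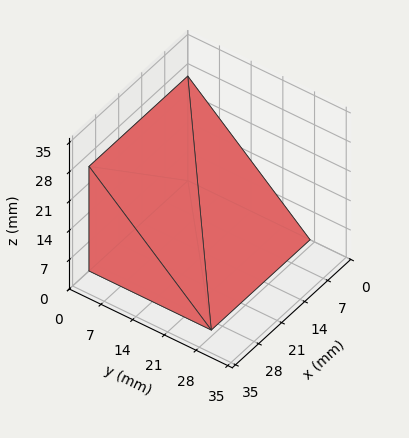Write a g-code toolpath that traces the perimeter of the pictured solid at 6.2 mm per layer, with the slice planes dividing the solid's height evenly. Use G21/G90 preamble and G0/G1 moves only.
Reading the render: the shape is a wedge (ramp): 30 × 27 mm base, rising to 25 mm along the y=0 edge and sloping linearly to z=0 at y=27 (dimensions read to the nearest mm from the axis ticks). For the g-code, the solid's height is divided into equal slices at the stated Δz and each level perimeter traced with G1 moves after a G0 lift.

; perimeter-only toolpath
G21 ; units = mm
G90 ; absolute positioning
G28 ; home
; layer 1
G0 Z6.2
G0 X0.0 Y0.0
G1 X30.0 Y0.0
G1 X30.0 Y20.2
G1 X0.0 Y20.2
G1 X0.0 Y0.0
; layer 2
G0 Z12.5
G0 X0.0 Y0.0
G1 X30.0 Y0.0
G1 X30.0 Y13.5
G1 X0.0 Y13.5
G1 X0.0 Y0.0
; layer 3
G0 Z18.8
G0 X0.0 Y0.0
G1 X30.0 Y0.0
G1 X30.0 Y6.8
G1 X0.0 Y6.8
G1 X0.0 Y0.0
M2 ; end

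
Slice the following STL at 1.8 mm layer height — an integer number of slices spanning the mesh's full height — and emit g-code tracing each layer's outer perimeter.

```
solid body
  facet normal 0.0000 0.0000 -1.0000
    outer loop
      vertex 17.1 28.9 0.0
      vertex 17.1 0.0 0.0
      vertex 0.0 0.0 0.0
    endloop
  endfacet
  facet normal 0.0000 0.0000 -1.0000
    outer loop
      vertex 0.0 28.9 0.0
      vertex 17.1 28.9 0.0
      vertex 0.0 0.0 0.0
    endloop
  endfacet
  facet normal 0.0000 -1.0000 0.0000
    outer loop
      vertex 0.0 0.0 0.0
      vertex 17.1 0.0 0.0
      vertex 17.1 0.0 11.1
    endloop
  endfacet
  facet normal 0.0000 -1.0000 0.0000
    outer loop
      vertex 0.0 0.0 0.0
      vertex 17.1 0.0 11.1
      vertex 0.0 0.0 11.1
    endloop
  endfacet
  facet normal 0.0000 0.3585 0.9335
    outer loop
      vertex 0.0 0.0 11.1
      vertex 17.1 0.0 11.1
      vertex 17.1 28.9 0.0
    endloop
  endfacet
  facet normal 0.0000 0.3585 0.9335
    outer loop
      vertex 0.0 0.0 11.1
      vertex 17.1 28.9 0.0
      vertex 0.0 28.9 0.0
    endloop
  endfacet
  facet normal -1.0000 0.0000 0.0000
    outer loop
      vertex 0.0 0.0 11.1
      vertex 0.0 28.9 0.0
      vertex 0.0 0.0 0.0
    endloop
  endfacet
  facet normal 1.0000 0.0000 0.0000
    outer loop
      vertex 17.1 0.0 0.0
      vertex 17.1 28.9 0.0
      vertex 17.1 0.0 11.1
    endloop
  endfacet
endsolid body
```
; perimeter-only toolpath
G21 ; units = mm
G90 ; absolute positioning
G28 ; home
; layer 1
G0 Z1.8
G0 X0.0 Y0.0
G1 X17.1 Y0.0
G1 X17.1 Y24.1
G1 X0.0 Y24.1
G1 X0.0 Y0.0
; layer 2
G0 Z3.7
G0 X0.0 Y0.0
G1 X17.1 Y0.0
G1 X17.1 Y19.3
G1 X0.0 Y19.3
G1 X0.0 Y0.0
; layer 3
G0 Z5.5
G0 X0.0 Y0.0
G1 X17.1 Y0.0
G1 X17.1 Y14.4
G1 X0.0 Y14.4
G1 X0.0 Y0.0
; layer 4
G0 Z7.4
G0 X0.0 Y0.0
G1 X17.1 Y0.0
G1 X17.1 Y9.6
G1 X0.0 Y9.6
G1 X0.0 Y0.0
; layer 5
G0 Z9.2
G0 X0.0 Y0.0
G1 X17.1 Y0.0
G1 X17.1 Y4.8
G1 X0.0 Y4.8
G1 X0.0 Y0.0
M2 ; end

The solid is a wedge (ramp): 17.1 × 28.9 mm base, rising to 11.1 mm along the y=0 edge and sloping linearly to z=0 at y=28.9. Slicing at Δz = 1.8 mm — 6 equal slices spanning the solid's height, so layer i sits at z = i·h/6 — gives 5 non-empty perimeters. Each is a 4-segment closed polygon; G0 lifts to the layer z and rapids to the start vertex, then G1 traces the edges. The cross-section shrinks linearly with z (the slice at the apex is degenerate and omitted).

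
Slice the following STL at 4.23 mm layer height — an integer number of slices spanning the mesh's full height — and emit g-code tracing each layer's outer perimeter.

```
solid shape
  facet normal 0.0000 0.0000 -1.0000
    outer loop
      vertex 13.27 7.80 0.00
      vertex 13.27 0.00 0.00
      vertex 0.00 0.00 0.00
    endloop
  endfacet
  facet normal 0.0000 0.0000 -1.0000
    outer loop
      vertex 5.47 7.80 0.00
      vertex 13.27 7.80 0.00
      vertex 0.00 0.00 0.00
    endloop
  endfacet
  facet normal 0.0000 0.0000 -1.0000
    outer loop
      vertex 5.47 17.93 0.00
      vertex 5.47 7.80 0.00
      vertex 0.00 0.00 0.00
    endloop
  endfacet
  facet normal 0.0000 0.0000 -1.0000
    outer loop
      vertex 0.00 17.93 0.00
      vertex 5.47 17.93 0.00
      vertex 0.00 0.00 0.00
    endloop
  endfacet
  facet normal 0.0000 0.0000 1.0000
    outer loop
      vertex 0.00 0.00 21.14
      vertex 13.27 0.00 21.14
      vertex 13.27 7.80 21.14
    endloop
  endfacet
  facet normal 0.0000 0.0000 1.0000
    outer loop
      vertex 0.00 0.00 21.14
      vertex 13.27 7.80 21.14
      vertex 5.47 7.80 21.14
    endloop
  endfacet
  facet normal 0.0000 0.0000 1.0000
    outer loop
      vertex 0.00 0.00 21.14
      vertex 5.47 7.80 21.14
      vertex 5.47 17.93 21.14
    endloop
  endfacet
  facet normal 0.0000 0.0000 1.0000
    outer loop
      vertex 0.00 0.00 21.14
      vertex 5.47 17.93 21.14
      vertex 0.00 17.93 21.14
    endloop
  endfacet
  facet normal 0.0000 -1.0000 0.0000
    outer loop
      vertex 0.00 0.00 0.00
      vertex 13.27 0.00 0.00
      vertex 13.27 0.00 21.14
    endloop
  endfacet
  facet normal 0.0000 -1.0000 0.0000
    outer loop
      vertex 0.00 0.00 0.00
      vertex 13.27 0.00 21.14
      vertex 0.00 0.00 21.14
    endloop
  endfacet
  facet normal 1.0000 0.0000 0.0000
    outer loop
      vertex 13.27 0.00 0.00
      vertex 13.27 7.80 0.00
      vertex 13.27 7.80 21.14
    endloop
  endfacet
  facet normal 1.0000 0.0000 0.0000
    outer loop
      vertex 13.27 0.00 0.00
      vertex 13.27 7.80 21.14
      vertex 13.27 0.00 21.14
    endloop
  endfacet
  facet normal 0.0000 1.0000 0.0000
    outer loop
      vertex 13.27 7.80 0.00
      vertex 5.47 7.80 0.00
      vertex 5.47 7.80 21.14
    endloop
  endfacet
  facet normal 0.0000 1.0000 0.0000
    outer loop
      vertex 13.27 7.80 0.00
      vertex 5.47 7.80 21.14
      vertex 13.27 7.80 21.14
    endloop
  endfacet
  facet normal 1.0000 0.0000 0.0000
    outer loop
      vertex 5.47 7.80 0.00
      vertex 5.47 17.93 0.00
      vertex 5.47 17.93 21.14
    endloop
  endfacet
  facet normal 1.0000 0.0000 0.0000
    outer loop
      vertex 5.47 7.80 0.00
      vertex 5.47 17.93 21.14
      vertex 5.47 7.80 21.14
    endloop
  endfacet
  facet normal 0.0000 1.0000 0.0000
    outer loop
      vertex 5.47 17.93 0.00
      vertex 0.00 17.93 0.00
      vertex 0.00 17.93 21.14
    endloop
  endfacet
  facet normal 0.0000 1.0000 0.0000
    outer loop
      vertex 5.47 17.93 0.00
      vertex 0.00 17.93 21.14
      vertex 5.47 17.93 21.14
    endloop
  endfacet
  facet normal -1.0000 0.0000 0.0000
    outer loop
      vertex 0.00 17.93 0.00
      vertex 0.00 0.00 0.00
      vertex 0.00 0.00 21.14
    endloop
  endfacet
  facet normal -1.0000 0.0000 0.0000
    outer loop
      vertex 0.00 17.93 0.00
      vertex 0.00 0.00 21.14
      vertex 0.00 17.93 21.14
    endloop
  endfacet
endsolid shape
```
; perimeter-only toolpath
G21 ; units = mm
G90 ; absolute positioning
G28 ; home
; layer 1
G0 Z4.23
G0 X0.00 Y0.00
G1 X13.27 Y0.00
G1 X13.27 Y7.80
G1 X5.47 Y7.80
G1 X5.47 Y17.93
G1 X0.00 Y17.93
G1 X0.00 Y0.00
; layer 2
G0 Z8.46
G0 X0.00 Y0.00
G1 X13.27 Y0.00
G1 X13.27 Y7.80
G1 X5.47 Y7.80
G1 X5.47 Y17.93
G1 X0.00 Y17.93
G1 X0.00 Y0.00
; layer 3
G0 Z12.68
G0 X0.00 Y0.00
G1 X13.27 Y0.00
G1 X13.27 Y7.80
G1 X5.47 Y7.80
G1 X5.47 Y17.93
G1 X0.00 Y17.93
G1 X0.00 Y0.00
; layer 4
G0 Z16.91
G0 X0.00 Y0.00
G1 X13.27 Y0.00
G1 X13.27 Y7.80
G1 X5.47 Y7.80
G1 X5.47 Y17.93
G1 X0.00 Y17.93
G1 X0.00 Y0.00
; layer 5
G0 Z21.14
G0 X0.00 Y0.00
G1 X13.27 Y0.00
G1 X13.27 Y7.80
G1 X5.47 Y7.80
G1 X5.47 Y17.93
G1 X0.00 Y17.93
G1 X0.00 Y0.00
M2 ; end

The solid is an L-shaped prism: outer 13.3 × 17.9 mm, arm thicknesses ≈ 7.8 mm (horizontal) and 5.47 mm (vertical), extruded 21.1 mm in z. Slicing at Δz = 4.23 mm — 5 equal slices spanning the solid's height, so layer i sits at z = i·h/5 — gives 5 non-empty perimeters. Each is a 6-segment closed polygon; G0 lifts to the layer z and rapids to the start vertex, then G1 traces the edges.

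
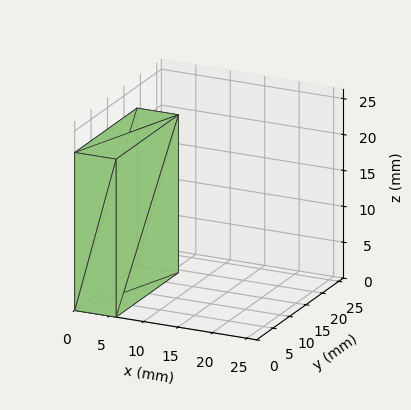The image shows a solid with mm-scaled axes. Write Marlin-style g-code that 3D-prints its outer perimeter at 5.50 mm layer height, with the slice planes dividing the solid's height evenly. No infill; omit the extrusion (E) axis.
Reading the render: the shape is a rectangular box, roughly 6 × 19 mm footprint and 22 mm tall (dimensions read to the nearest mm from the axis ticks). For the g-code, the solid's height is divided into equal slices at the stated Δz and each level perimeter traced with G1 moves after a G0 lift.

; perimeter-only toolpath
G21 ; units = mm
G90 ; absolute positioning
G28 ; home
; layer 1
G0 Z5.50
G0 X0.00 Y0.00
G1 X6.00 Y0.00
G1 X6.00 Y19.00
G1 X0.00 Y19.00
G1 X0.00 Y0.00
; layer 2
G0 Z11.00
G0 X0.00 Y0.00
G1 X6.00 Y0.00
G1 X6.00 Y19.00
G1 X0.00 Y19.00
G1 X0.00 Y0.00
; layer 3
G0 Z16.50
G0 X0.00 Y0.00
G1 X6.00 Y0.00
G1 X6.00 Y19.00
G1 X0.00 Y19.00
G1 X0.00 Y0.00
; layer 4
G0 Z22.00
G0 X0.00 Y0.00
G1 X6.00 Y0.00
G1 X6.00 Y19.00
G1 X0.00 Y19.00
G1 X0.00 Y0.00
M2 ; end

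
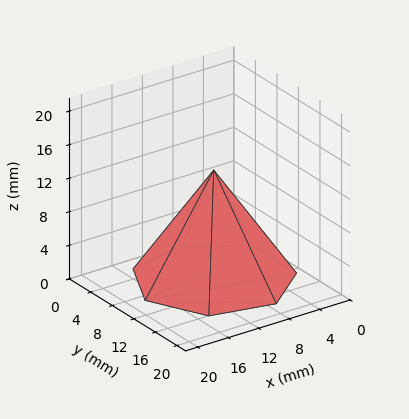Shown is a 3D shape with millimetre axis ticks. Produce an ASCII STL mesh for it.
Reading the render: the shape is a regular 7-sided pyramid, base circumscribed radius ≈ 9 mm, apex at z ≈ 13 mm (dimensions read to the nearest mm from the axis ticks). For the STL, each face is triangulated and given an outward normal.

solid part
  facet normal 0.0000 0.0000 -1.0000
    outer loop
      vertex 6.997 17.774 0.000
      vertex 14.611 16.036 0.000
      vertex 18.000 9.000 0.000
    endloop
  endfacet
  facet normal 0.0000 0.0000 -1.0000
    outer loop
      vertex 0.891 12.905 0.000
      vertex 6.997 17.774 0.000
      vertex 18.000 9.000 0.000
    endloop
  endfacet
  facet normal 0.0000 0.0000 -1.0000
    outer loop
      vertex 0.891 5.095 0.000
      vertex 0.891 12.905 0.000
      vertex 18.000 9.000 0.000
    endloop
  endfacet
  facet normal 0.0000 0.0000 -1.0000
    outer loop
      vertex 6.997 0.226 0.000
      vertex 0.891 5.095 0.000
      vertex 18.000 9.000 0.000
    endloop
  endfacet
  facet normal 0.0000 0.0000 -1.0000
    outer loop
      vertex 14.611 1.964 0.000
      vertex 6.997 0.226 0.000
      vertex 18.000 9.000 0.000
    endloop
  endfacet
  facet normal 0.7644 0.3682 0.5292
    outer loop
      vertex 18.000 9.000 0.000
      vertex 14.611 16.036 0.000
      vertex 9.000 9.000 13.000
    endloop
  endfacet
  facet normal 0.1888 0.8272 0.5292
    outer loop
      vertex 14.611 16.036 0.000
      vertex 6.997 17.774 0.000
      vertex 9.000 9.000 13.000
    endloop
  endfacet
  facet normal -0.5290 0.6634 0.5292
    outer loop
      vertex 6.997 17.774 0.000
      vertex 0.891 12.905 0.000
      vertex 9.000 9.000 13.000
    endloop
  endfacet
  facet normal -0.8485 0.0000 0.5292
    outer loop
      vertex 0.891 12.905 0.000
      vertex 0.891 5.095 0.000
      vertex 9.000 9.000 13.000
    endloop
  endfacet
  facet normal -0.5290 -0.6634 0.5292
    outer loop
      vertex 0.891 5.095 0.000
      vertex 6.997 0.226 0.000
      vertex 9.000 9.000 13.000
    endloop
  endfacet
  facet normal 0.1888 -0.8272 0.5292
    outer loop
      vertex 6.997 0.226 0.000
      vertex 14.611 1.964 0.000
      vertex 9.000 9.000 13.000
    endloop
  endfacet
  facet normal 0.7644 -0.3682 0.5292
    outer loop
      vertex 14.611 1.964 0.000
      vertex 18.000 9.000 0.000
      vertex 9.000 9.000 13.000
    endloop
  endfacet
endsolid part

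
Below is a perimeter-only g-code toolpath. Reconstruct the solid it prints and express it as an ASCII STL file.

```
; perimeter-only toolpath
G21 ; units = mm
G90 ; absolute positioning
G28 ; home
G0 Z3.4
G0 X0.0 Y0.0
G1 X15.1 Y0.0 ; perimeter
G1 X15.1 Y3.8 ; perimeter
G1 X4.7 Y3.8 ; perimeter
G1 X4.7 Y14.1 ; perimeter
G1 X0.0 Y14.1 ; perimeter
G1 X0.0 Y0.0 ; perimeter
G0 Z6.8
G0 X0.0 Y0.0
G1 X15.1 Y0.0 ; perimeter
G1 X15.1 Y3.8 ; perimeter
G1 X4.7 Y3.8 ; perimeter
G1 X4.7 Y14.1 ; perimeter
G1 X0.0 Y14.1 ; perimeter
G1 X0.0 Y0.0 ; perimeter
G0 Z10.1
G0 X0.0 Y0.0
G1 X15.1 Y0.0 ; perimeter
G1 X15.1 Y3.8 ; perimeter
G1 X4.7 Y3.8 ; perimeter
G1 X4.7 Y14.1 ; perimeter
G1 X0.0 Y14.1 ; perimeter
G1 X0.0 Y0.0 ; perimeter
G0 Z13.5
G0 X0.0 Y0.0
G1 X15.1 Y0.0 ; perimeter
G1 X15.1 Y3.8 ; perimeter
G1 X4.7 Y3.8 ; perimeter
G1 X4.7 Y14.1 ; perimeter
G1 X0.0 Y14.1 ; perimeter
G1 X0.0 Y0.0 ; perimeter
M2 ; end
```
solid part
  facet normal 0.0000 0.0000 -1.0000
    outer loop
      vertex 15.1 3.8 0.0
      vertex 15.1 0.0 0.0
      vertex 0.0 0.0 0.0
    endloop
  endfacet
  facet normal 0.0000 0.0000 -1.0000
    outer loop
      vertex 4.7 3.8 0.0
      vertex 15.1 3.8 0.0
      vertex 0.0 0.0 0.0
    endloop
  endfacet
  facet normal 0.0000 0.0000 -1.0000
    outer loop
      vertex 4.7 14.1 0.0
      vertex 4.7 3.8 0.0
      vertex 0.0 0.0 0.0
    endloop
  endfacet
  facet normal 0.0000 0.0000 -1.0000
    outer loop
      vertex 0.0 14.1 0.0
      vertex 4.7 14.1 0.0
      vertex 0.0 0.0 0.0
    endloop
  endfacet
  facet normal 0.0000 0.0000 1.0000
    outer loop
      vertex 0.0 0.0 13.5
      vertex 15.1 0.0 13.5
      vertex 15.1 3.8 13.5
    endloop
  endfacet
  facet normal 0.0000 0.0000 1.0000
    outer loop
      vertex 0.0 0.0 13.5
      vertex 15.1 3.8 13.5
      vertex 4.7 3.8 13.5
    endloop
  endfacet
  facet normal 0.0000 0.0000 1.0000
    outer loop
      vertex 0.0 0.0 13.5
      vertex 4.7 3.8 13.5
      vertex 4.7 14.1 13.5
    endloop
  endfacet
  facet normal 0.0000 0.0000 1.0000
    outer loop
      vertex 0.0 0.0 13.5
      vertex 4.7 14.1 13.5
      vertex 0.0 14.1 13.5
    endloop
  endfacet
  facet normal 0.0000 -1.0000 0.0000
    outer loop
      vertex 0.0 0.0 0.0
      vertex 15.1 0.0 0.0
      vertex 15.1 0.0 13.5
    endloop
  endfacet
  facet normal 0.0000 -1.0000 0.0000
    outer loop
      vertex 0.0 0.0 0.0
      vertex 15.1 0.0 13.5
      vertex 0.0 0.0 13.5
    endloop
  endfacet
  facet normal 1.0000 0.0000 0.0000
    outer loop
      vertex 15.1 0.0 0.0
      vertex 15.1 3.8 0.0
      vertex 15.1 3.8 13.5
    endloop
  endfacet
  facet normal 1.0000 0.0000 0.0000
    outer loop
      vertex 15.1 0.0 0.0
      vertex 15.1 3.8 13.5
      vertex 15.1 0.0 13.5
    endloop
  endfacet
  facet normal 0.0000 1.0000 0.0000
    outer loop
      vertex 15.1 3.8 0.0
      vertex 4.7 3.8 0.0
      vertex 4.7 3.8 13.5
    endloop
  endfacet
  facet normal 0.0000 1.0000 0.0000
    outer loop
      vertex 15.1 3.8 0.0
      vertex 4.7 3.8 13.5
      vertex 15.1 3.8 13.5
    endloop
  endfacet
  facet normal 1.0000 0.0000 0.0000
    outer loop
      vertex 4.7 3.8 0.0
      vertex 4.7 14.1 0.0
      vertex 4.7 14.1 13.5
    endloop
  endfacet
  facet normal 1.0000 0.0000 0.0000
    outer loop
      vertex 4.7 3.8 0.0
      vertex 4.7 14.1 13.5
      vertex 4.7 3.8 13.5
    endloop
  endfacet
  facet normal 0.0000 1.0000 0.0000
    outer loop
      vertex 4.7 14.1 0.0
      vertex 0.0 14.1 0.0
      vertex 0.0 14.1 13.5
    endloop
  endfacet
  facet normal 0.0000 1.0000 0.0000
    outer loop
      vertex 4.7 14.1 0.0
      vertex 0.0 14.1 13.5
      vertex 4.7 14.1 13.5
    endloop
  endfacet
  facet normal -1.0000 0.0000 0.0000
    outer loop
      vertex 0.0 14.1 0.0
      vertex 0.0 0.0 0.0
      vertex 0.0 0.0 13.5
    endloop
  endfacet
  facet normal -1.0000 0.0000 0.0000
    outer loop
      vertex 0.0 14.1 0.0
      vertex 0.0 0.0 13.5
      vertex 0.0 14.1 13.5
    endloop
  endfacet
endsolid part

The G0 Z moves step by Δz≈3.4 mm. Every layer's G1 loop is the same polygon, so the solid is a straight extrusion of it from z=0 to z≈13.5. Closing with flat bottom and top caps and triangulating gives 20 facets — an L-shaped prism: outer 15.1 × 14.1 mm, arm thicknesses ≈ 3.8 mm (horizontal) and 4.7 mm (vertical), extruded 13.5 mm in z.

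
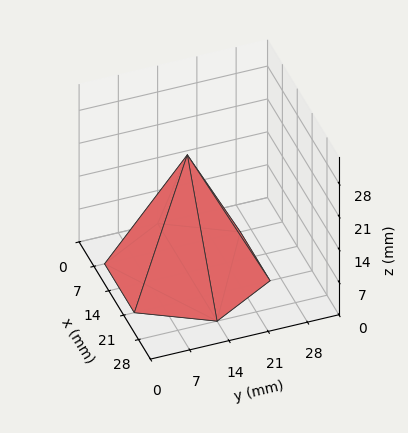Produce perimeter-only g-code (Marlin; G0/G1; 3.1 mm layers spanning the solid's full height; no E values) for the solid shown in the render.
Reading the render: the shape is a regular 6-sided pyramid, base circumscribed radius ≈ 14 mm, apex at z ≈ 25 mm (dimensions read to the nearest mm from the axis ticks). For the g-code, the solid's height is divided into equal slices at the stated Δz and each level perimeter traced with G1 moves after a G0 lift.

; perimeter-only toolpath
G21 ; units = mm
G90 ; absolute positioning
G28 ; home
; layer 1
G0 Z3.1
G0 X26.2 Y14.0
G1 X20.1 Y24.6
G1 X7.9 Y24.6
G1 X1.8 Y14.0
G1 X7.9 Y3.4
G1 X20.1 Y3.4
G1 X26.2 Y14.0
; layer 2
G0 Z6.2
G0 X24.5 Y14.0
G1 X19.2 Y23.1
G1 X8.8 Y23.1
G1 X3.5 Y14.0
G1 X8.8 Y4.9
G1 X19.2 Y4.9
G1 X24.5 Y14.0
; layer 3
G0 Z9.4
G0 X22.8 Y14.0
G1 X18.4 Y21.6
G1 X9.6 Y21.6
G1 X5.2 Y14.0
G1 X9.6 Y6.4
G1 X18.4 Y6.4
G1 X22.8 Y14.0
; layer 4
G0 Z12.5
G0 X21.0 Y14.0
G1 X17.5 Y20.1
G1 X10.5 Y20.1
G1 X7.0 Y14.0
G1 X10.5 Y8.0
G1 X17.5 Y8.0
G1 X21.0 Y14.0
; layer 5
G0 Z15.6
G0 X19.2 Y14.0
G1 X16.6 Y18.5
G1 X11.4 Y18.5
G1 X8.8 Y14.0
G1 X11.4 Y9.5
G1 X16.6 Y9.5
G1 X19.2 Y14.0
; layer 6
G0 Z18.8
G0 X17.5 Y14.0
G1 X15.8 Y17.0
G1 X12.2 Y17.0
G1 X10.5 Y14.0
G1 X12.2 Y11.0
G1 X15.8 Y11.0
G1 X17.5 Y14.0
; layer 7
G0 Z21.9
G0 X15.8 Y14.0
G1 X14.9 Y15.5
G1 X13.1 Y15.5
G1 X12.2 Y14.0
G1 X13.1 Y12.5
G1 X14.9 Y12.5
G1 X15.8 Y14.0
M2 ; end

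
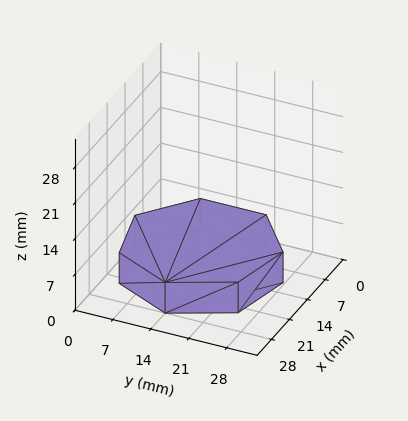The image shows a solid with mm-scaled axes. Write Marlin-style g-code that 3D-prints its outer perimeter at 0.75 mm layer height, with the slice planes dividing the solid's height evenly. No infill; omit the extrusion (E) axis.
Reading the render: the shape is a regular 7-sided prism (a cylinder approximated with 7 flat sides), circumscribed radius ≈ 14 mm, height ≈ 6 mm (dimensions read to the nearest mm from the axis ticks). For the g-code, the solid's height is divided into equal slices at the stated Δz and each level perimeter traced with G1 moves after a G0 lift.

; perimeter-only toolpath
G21 ; units = mm
G90 ; absolute positioning
G28 ; home
; layer 1
G0 Z0.75
G0 X28.00 Y14.00
G1 X22.73 Y24.95
G1 X10.88 Y27.65
G1 X1.39 Y20.07
G1 X1.39 Y7.93
G1 X10.88 Y0.35
G1 X22.73 Y3.05
G1 X28.00 Y14.00
; layer 2
G0 Z1.50
G0 X28.00 Y14.00
G1 X22.73 Y24.95
G1 X10.88 Y27.65
G1 X1.39 Y20.07
G1 X1.39 Y7.93
G1 X10.88 Y0.35
G1 X22.73 Y3.05
G1 X28.00 Y14.00
; layer 3
G0 Z2.25
G0 X28.00 Y14.00
G1 X22.73 Y24.95
G1 X10.88 Y27.65
G1 X1.39 Y20.07
G1 X1.39 Y7.93
G1 X10.88 Y0.35
G1 X22.73 Y3.05
G1 X28.00 Y14.00
; layer 4
G0 Z3.00
G0 X28.00 Y14.00
G1 X22.73 Y24.95
G1 X10.88 Y27.65
G1 X1.39 Y20.07
G1 X1.39 Y7.93
G1 X10.88 Y0.35
G1 X22.73 Y3.05
G1 X28.00 Y14.00
; layer 5
G0 Z3.75
G0 X28.00 Y14.00
G1 X22.73 Y24.95
G1 X10.88 Y27.65
G1 X1.39 Y20.07
G1 X1.39 Y7.93
G1 X10.88 Y0.35
G1 X22.73 Y3.05
G1 X28.00 Y14.00
; layer 6
G0 Z4.50
G0 X28.00 Y14.00
G1 X22.73 Y24.95
G1 X10.88 Y27.65
G1 X1.39 Y20.07
G1 X1.39 Y7.93
G1 X10.88 Y0.35
G1 X22.73 Y3.05
G1 X28.00 Y14.00
; layer 7
G0 Z5.25
G0 X28.00 Y14.00
G1 X22.73 Y24.95
G1 X10.88 Y27.65
G1 X1.39 Y20.07
G1 X1.39 Y7.93
G1 X10.88 Y0.35
G1 X22.73 Y3.05
G1 X28.00 Y14.00
; layer 8
G0 Z6.00
G0 X28.00 Y14.00
G1 X22.73 Y24.95
G1 X10.88 Y27.65
G1 X1.39 Y20.07
G1 X1.39 Y7.93
G1 X10.88 Y0.35
G1 X22.73 Y3.05
G1 X28.00 Y14.00
M2 ; end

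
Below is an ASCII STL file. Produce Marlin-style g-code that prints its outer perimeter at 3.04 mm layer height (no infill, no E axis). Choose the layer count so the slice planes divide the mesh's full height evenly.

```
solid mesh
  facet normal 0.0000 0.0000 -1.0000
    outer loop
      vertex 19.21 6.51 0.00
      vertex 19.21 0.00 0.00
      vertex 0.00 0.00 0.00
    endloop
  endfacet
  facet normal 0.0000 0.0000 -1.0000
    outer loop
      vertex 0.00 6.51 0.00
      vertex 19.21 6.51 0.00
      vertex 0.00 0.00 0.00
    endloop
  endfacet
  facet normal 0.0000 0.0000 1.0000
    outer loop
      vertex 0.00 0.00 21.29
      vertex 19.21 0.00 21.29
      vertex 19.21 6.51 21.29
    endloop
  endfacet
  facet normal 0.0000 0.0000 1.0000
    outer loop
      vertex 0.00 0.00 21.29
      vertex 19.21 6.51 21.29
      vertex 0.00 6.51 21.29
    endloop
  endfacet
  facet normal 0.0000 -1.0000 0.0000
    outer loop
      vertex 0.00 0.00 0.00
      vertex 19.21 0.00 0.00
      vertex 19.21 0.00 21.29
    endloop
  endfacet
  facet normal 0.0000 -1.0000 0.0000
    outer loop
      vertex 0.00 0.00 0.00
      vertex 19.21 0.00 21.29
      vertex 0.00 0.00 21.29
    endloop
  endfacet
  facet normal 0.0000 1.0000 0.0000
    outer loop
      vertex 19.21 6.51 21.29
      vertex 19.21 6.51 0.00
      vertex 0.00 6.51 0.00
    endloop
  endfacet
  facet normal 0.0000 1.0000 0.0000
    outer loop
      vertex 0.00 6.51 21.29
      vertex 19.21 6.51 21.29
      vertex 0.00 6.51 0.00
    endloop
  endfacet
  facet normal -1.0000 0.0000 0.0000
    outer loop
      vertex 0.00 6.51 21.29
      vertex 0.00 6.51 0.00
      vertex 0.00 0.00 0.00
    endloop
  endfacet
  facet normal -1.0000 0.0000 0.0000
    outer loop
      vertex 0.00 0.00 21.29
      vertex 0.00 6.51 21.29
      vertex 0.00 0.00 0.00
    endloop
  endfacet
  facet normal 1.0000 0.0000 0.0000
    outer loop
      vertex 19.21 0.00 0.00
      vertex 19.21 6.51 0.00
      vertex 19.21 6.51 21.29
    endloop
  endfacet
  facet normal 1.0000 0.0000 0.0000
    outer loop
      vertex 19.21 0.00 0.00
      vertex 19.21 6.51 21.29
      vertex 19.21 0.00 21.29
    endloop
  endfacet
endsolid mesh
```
; perimeter-only toolpath
G21 ; units = mm
G90 ; absolute positioning
G28 ; home
; layer 1
G0 Z3.04
G0 X0.00 Y0.00
G1 X19.21 Y0.00
G1 X19.21 Y6.51
G1 X0.00 Y6.51
G1 X0.00 Y0.00
; layer 2
G0 Z6.08
G0 X0.00 Y0.00
G1 X19.21 Y0.00
G1 X19.21 Y6.51
G1 X0.00 Y6.51
G1 X0.00 Y0.00
; layer 3
G0 Z9.12
G0 X0.00 Y0.00
G1 X19.21 Y0.00
G1 X19.21 Y6.51
G1 X0.00 Y6.51
G1 X0.00 Y0.00
; layer 4
G0 Z12.17
G0 X0.00 Y0.00
G1 X19.21 Y0.00
G1 X19.21 Y6.51
G1 X0.00 Y6.51
G1 X0.00 Y0.00
; layer 5
G0 Z15.21
G0 X0.00 Y0.00
G1 X19.21 Y0.00
G1 X19.21 Y6.51
G1 X0.00 Y6.51
G1 X0.00 Y0.00
; layer 6
G0 Z18.25
G0 X0.00 Y0.00
G1 X19.21 Y0.00
G1 X19.21 Y6.51
G1 X0.00 Y6.51
G1 X0.00 Y0.00
; layer 7
G0 Z21.29
G0 X0.00 Y0.00
G1 X19.21 Y0.00
G1 X19.21 Y6.51
G1 X0.00 Y6.51
G1 X0.00 Y0.00
M2 ; end

The solid is a rectangular box, roughly 19.2 × 6.51 mm footprint and 21.3 mm tall. Slicing at Δz = 3.04 mm — 7 equal slices spanning the solid's height, so layer i sits at z = i·h/7 — gives 7 non-empty perimeters. Each is a 4-segment closed polygon; G0 lifts to the layer z and rapids to the start vertex, then G1 traces the edges.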